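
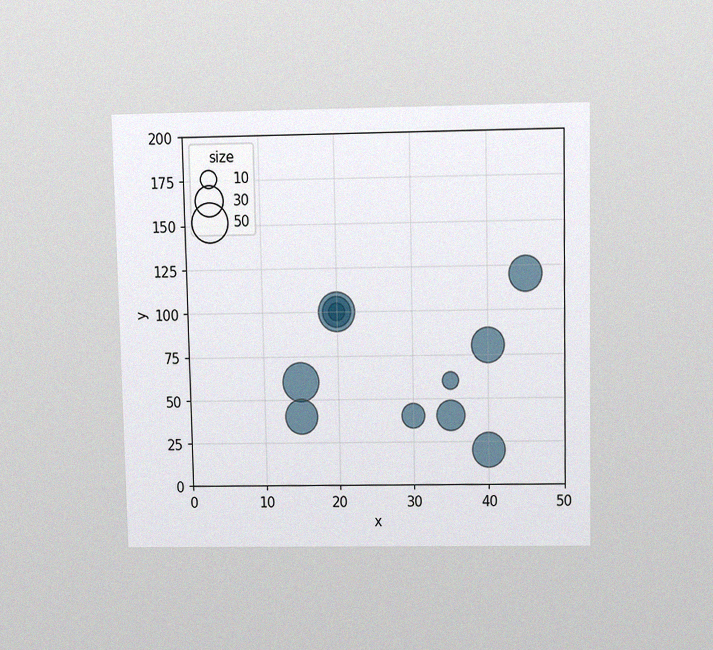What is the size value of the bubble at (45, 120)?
40

The chart is viewed slightly from above, with some photo noise. Matching the bubble at (45, 120) against the size legend gives 40.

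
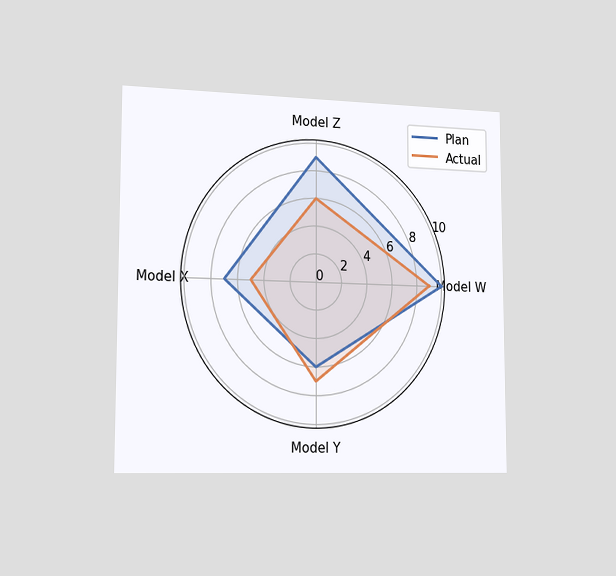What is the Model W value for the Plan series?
The chart is viewed slightly from the left. On the Model W axis, Plan reaches 10.

10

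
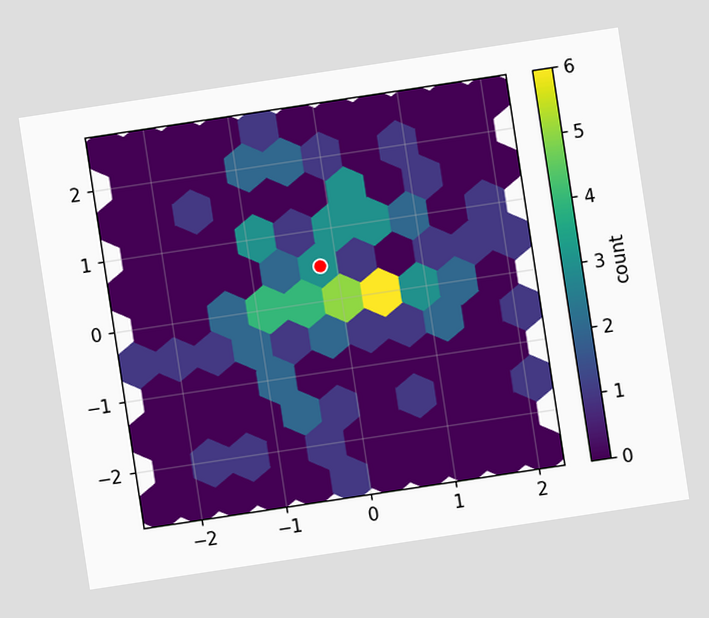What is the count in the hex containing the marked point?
The chart is tilted about 9° counter-clockwise. The marked hex reads 3 on the colorbar.

3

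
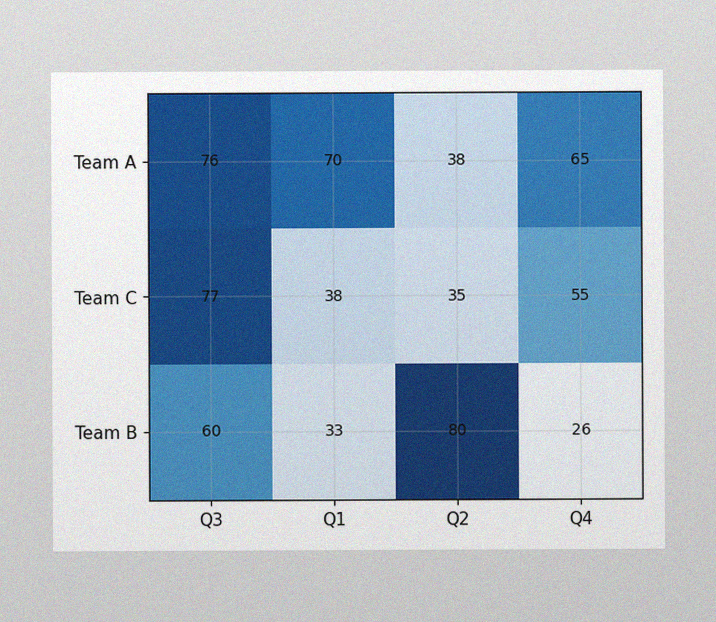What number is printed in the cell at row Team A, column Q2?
38

The image has some photo noise and uneven lighting. The (Team A, Q2) cell reads 38.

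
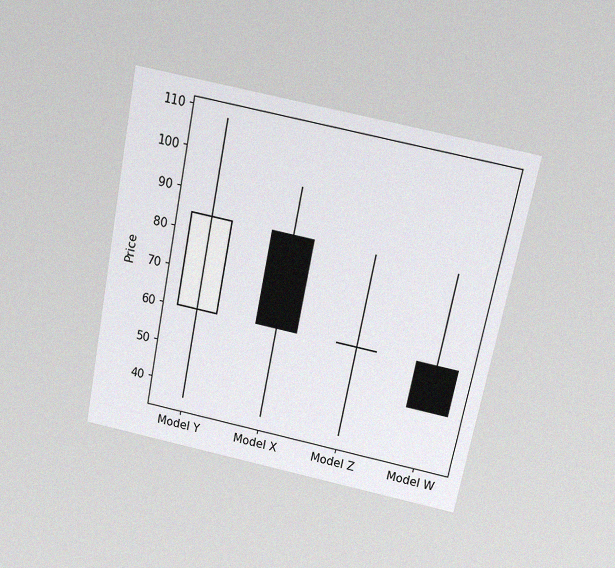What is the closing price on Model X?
The chart is tilted about 11° clockwise and viewed slightly from above, with some photo noise. The Model X candle closes at 60.

60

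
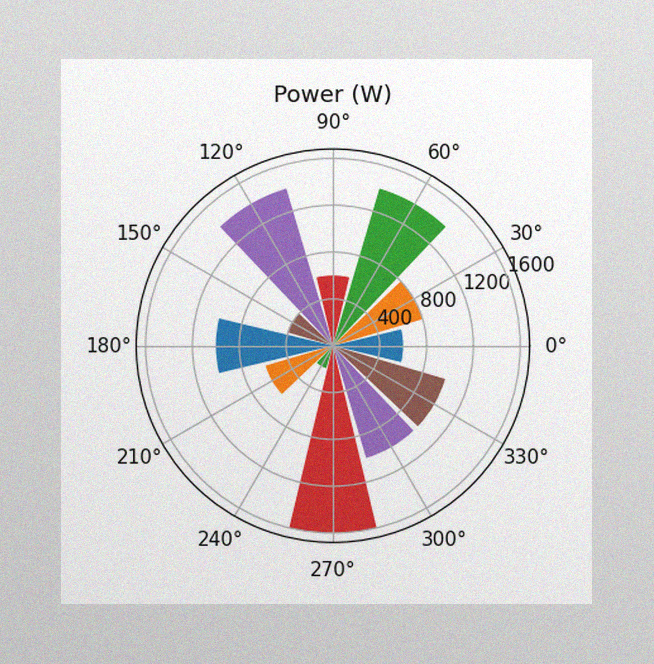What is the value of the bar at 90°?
600W

The image has some photo noise and uneven lighting. The bar at 90° reaches 600W on the radial axis.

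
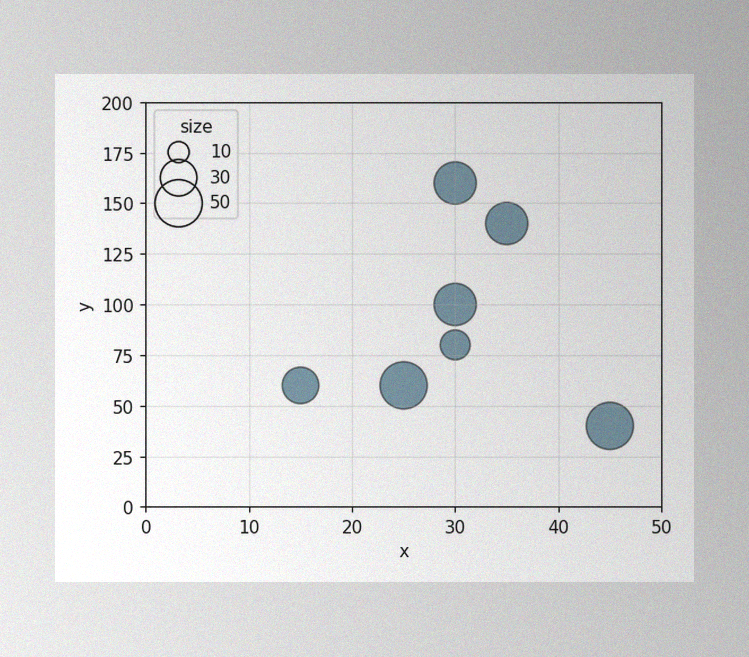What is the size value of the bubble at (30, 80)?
The image has some photo noise and uneven lighting. Matching the bubble at (30, 80) against the size legend gives 20.

20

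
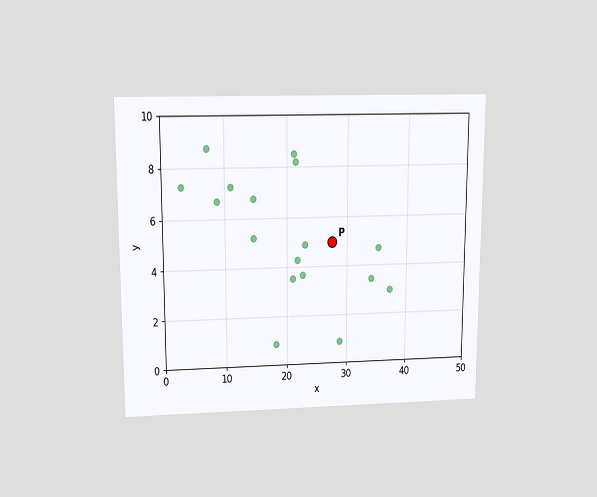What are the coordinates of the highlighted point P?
The chart is viewed slightly from above. Following the gridlines from P to each axis, P sits at (27.5, 5).

(27.5, 5)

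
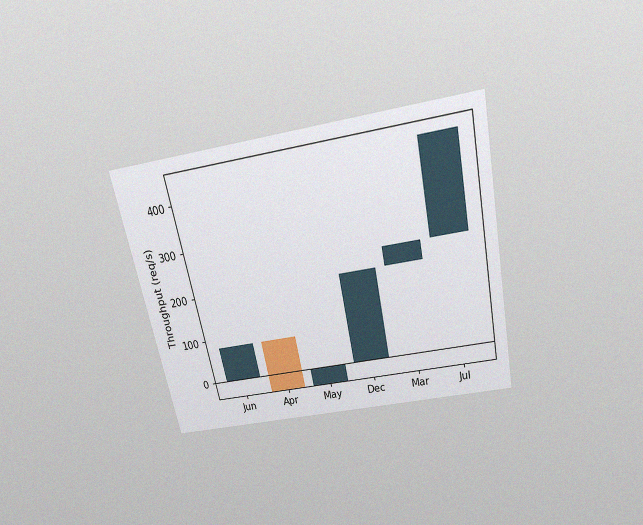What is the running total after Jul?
440req/s

The chart is tilted about 12° counter-clockwise and viewed slightly from above, with some photo noise. After Jul the running total reaches 440req/s.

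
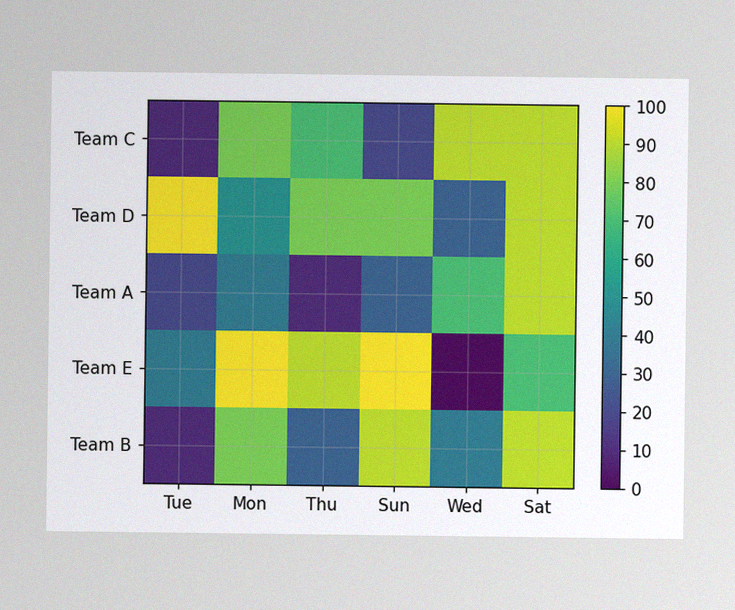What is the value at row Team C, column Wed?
90

The image has some photo noise and uneven lighting. Matching cell (Team C, Wed) against the colorbar gives 90.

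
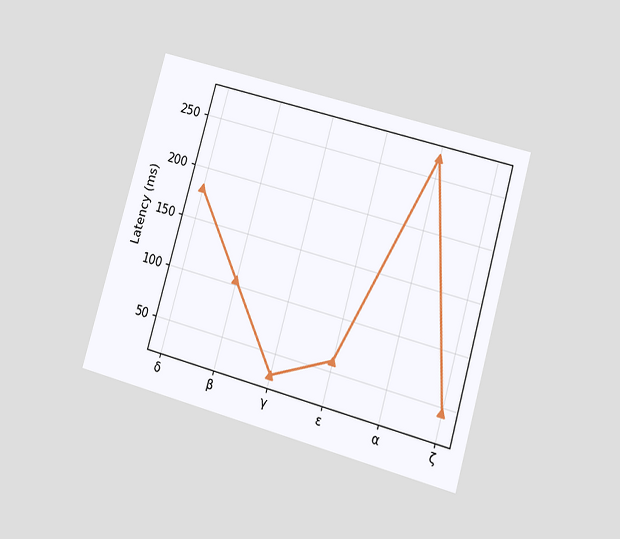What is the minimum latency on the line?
The chart is tilted about 16° clockwise and viewed at a slight angle. The lowest point is at γ, and reading across to the y-axis gives 30ms.

30ms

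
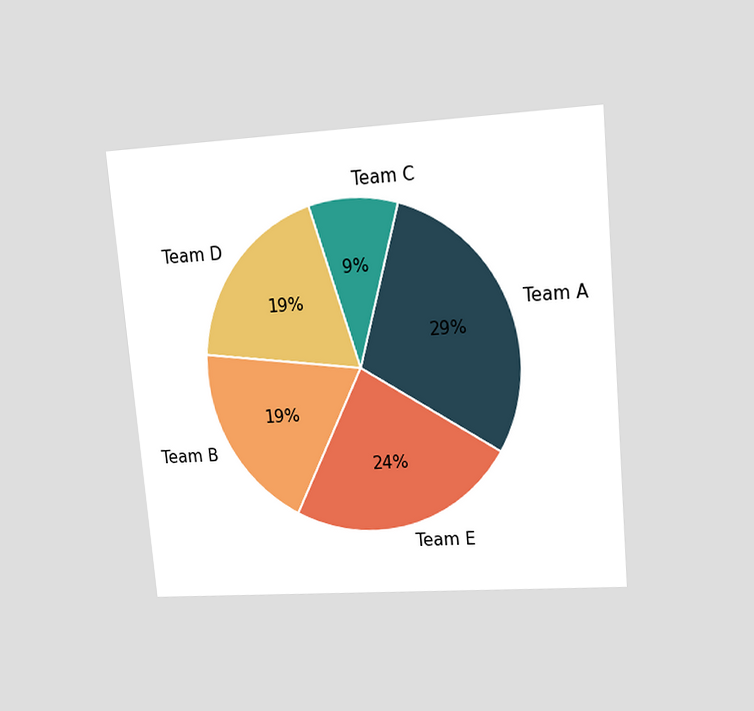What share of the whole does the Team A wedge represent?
The chart is tilted about 5° counter-clockwise and viewed at a slight angle. The Team A slice takes up 29% of the pie.

29%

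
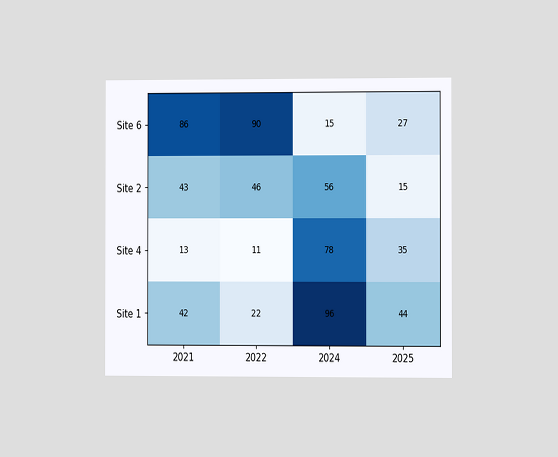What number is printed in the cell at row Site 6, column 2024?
The chart is viewed slightly from the right. The (Site 6, 2024) cell reads 15.

15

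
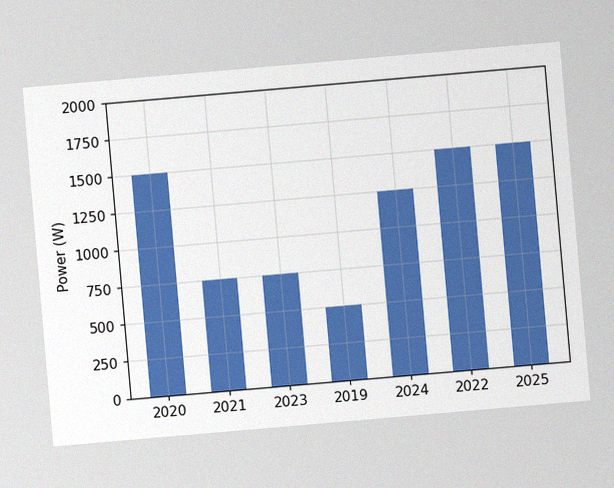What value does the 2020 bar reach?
1500W

The chart is tilted about 5° counter-clockwise, with some photo noise. Reading along the chart's y-axis, the 2020 bar reaches 1500W.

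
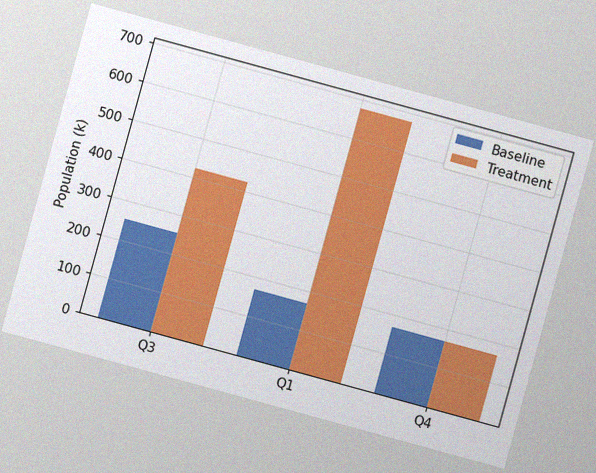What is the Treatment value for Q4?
170k

The chart is tilted about 15° clockwise, with some photo noise. The Treatment bar at Q4 reaches 170k on the y-axis.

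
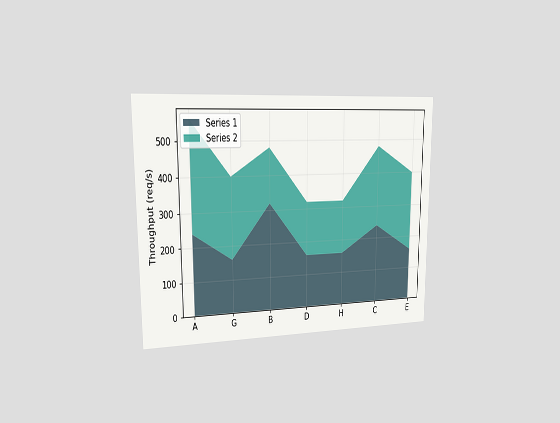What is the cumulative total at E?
The chart is viewed slightly from the left. The stacked total at E reaches 400req/s.

400req/s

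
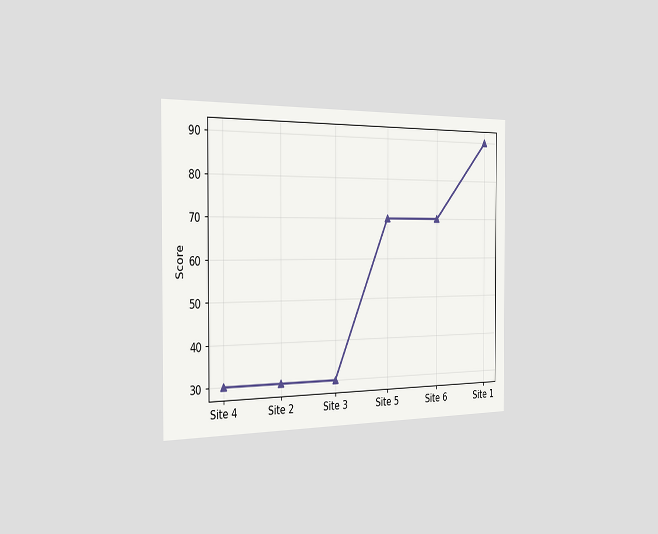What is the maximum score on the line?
90

The chart is viewed slightly from the left. The highest point is at Site 1, and reading across to the y-axis gives 90.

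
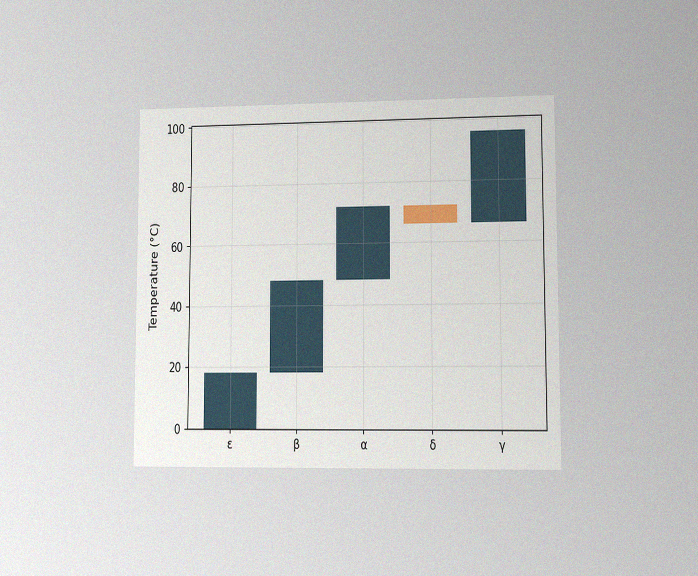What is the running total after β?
The chart is viewed at a slight angle, with some photo noise. After β the running total reaches 48°C.

48°C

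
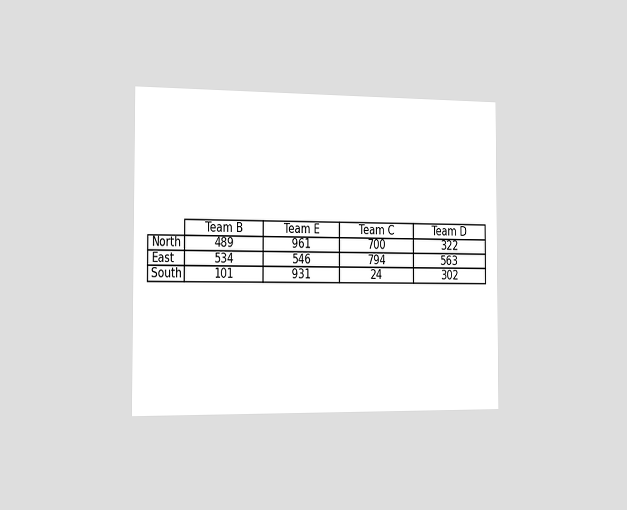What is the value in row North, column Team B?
489

The chart is viewed slightly from the left. The (North, Team B) cell reads 489.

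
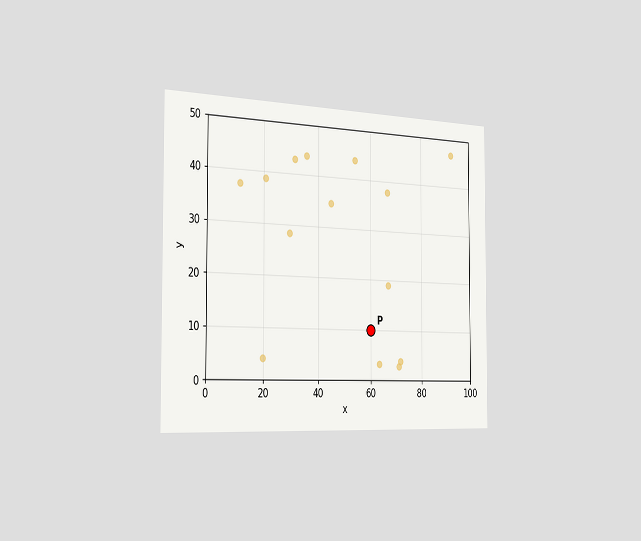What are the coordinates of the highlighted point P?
(60, 10)

The chart is viewed slightly from the left. Following the gridlines from P to each axis, P sits at (60, 10).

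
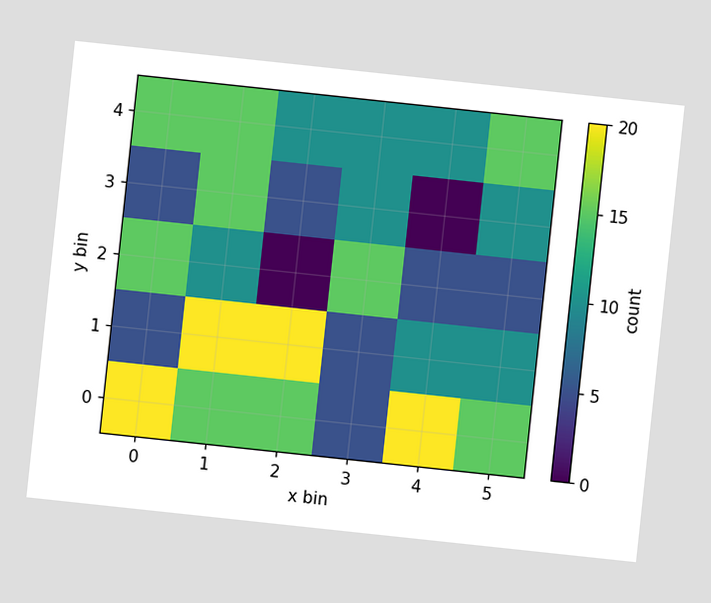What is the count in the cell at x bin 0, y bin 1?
5

The chart is tilted about 6° clockwise. Matching the cell (0, 1) against the colorbar gives 5.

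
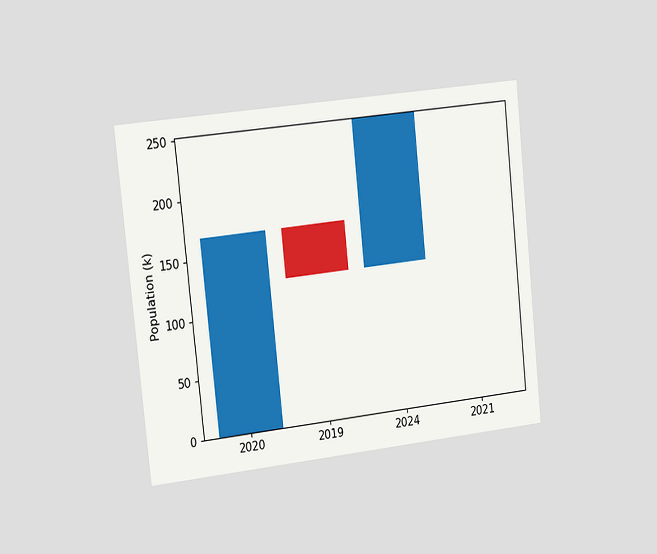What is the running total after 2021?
The chart is tilted about 6° counter-clockwise and viewed slightly from the left. After 2021 the running total reaches 252k.

252k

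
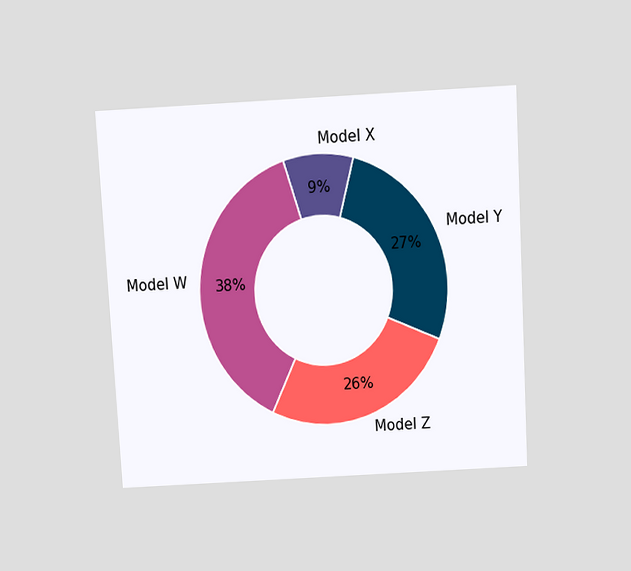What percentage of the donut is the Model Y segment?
The chart is tilted about 3° counter-clockwise and viewed slightly from above. The Model Y segment takes up 27% of the ring.

27%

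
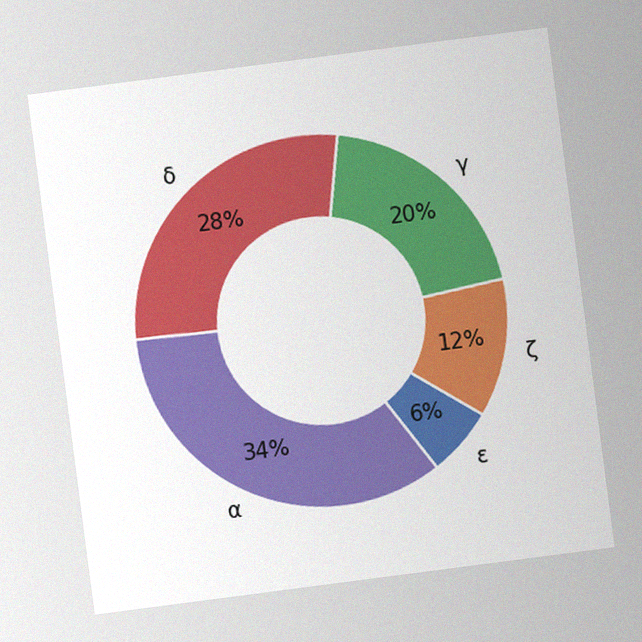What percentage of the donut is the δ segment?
28%

The chart is tilted about 7° counter-clockwise, with some photo noise. The δ segment takes up 28% of the ring.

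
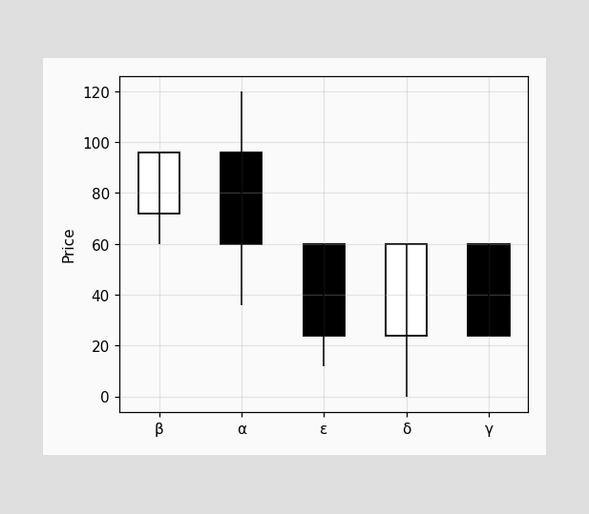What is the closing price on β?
96

The β candle closes at 96.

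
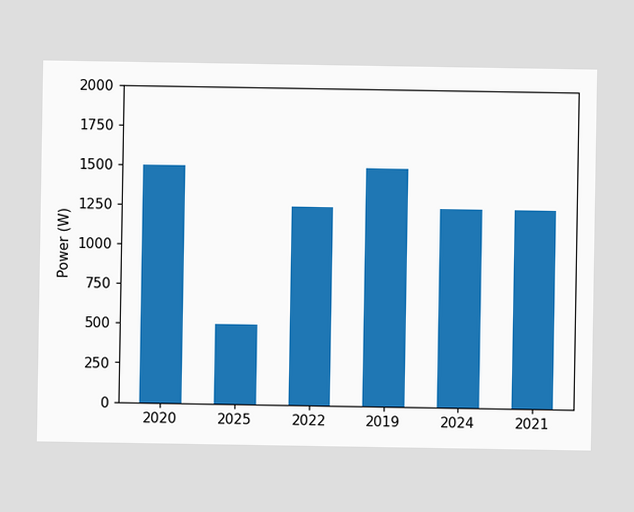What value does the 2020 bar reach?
1500W

Reading along the chart's y-axis, the 2020 bar reaches 1500W.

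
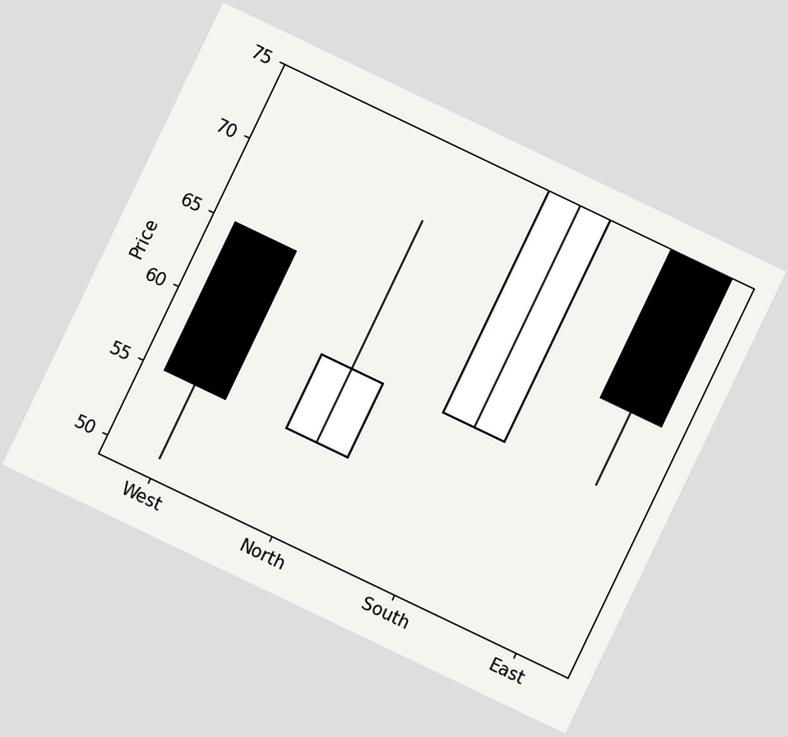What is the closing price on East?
65

The chart is tilted about 26° clockwise. The East candle closes at 65.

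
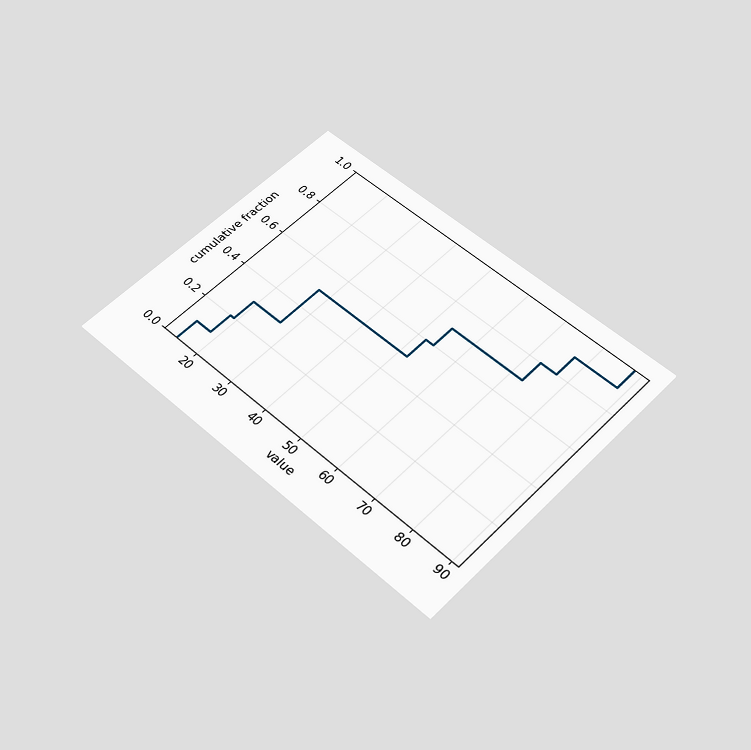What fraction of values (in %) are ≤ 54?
70%

The chart is tilted about 44° clockwise and viewed slightly from below. At x=54 the ECDF step is at 70%.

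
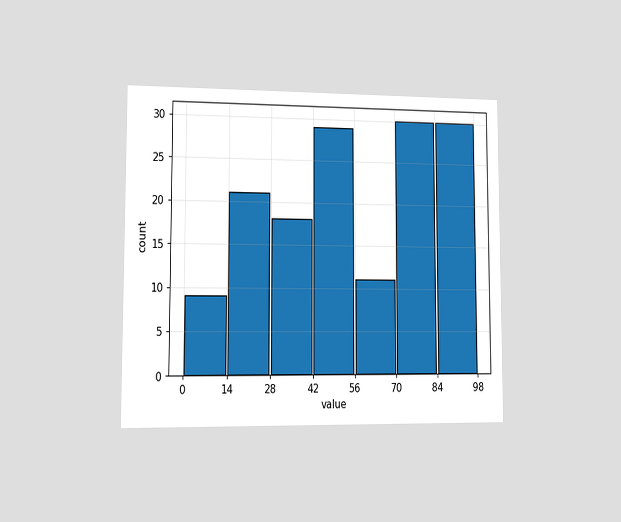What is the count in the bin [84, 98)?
30

The chart is viewed slightly from the left. The [84, 98) bin has height 30.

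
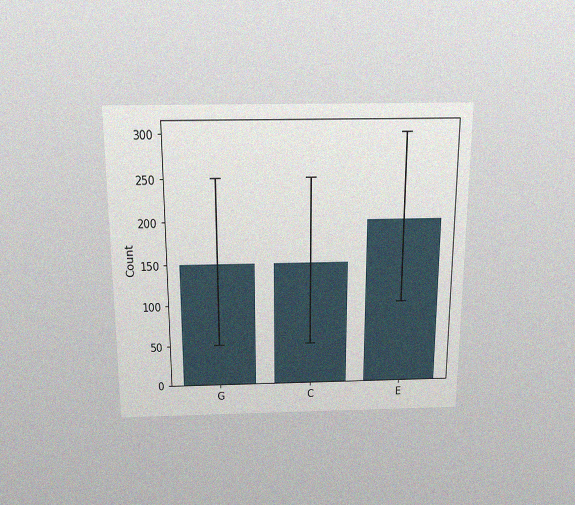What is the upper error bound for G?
250

The chart is viewed slightly from above, with some photo noise. The G bar's upper whisker reaches 250.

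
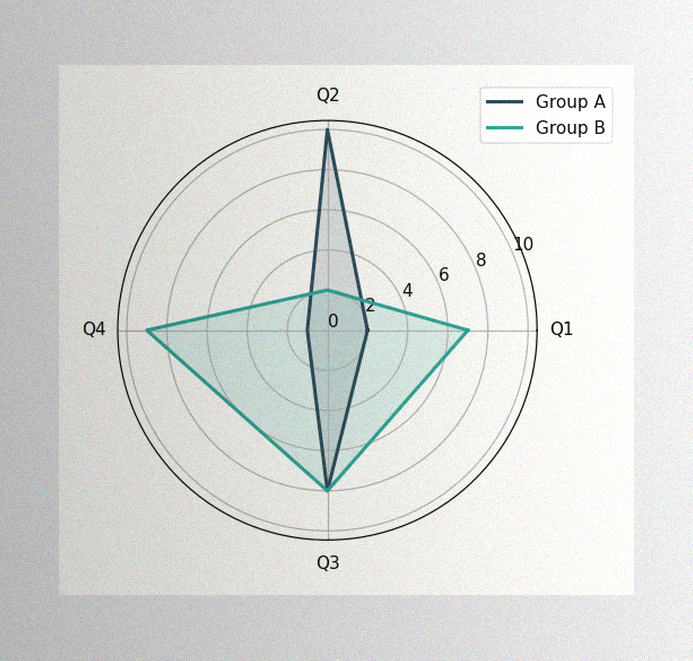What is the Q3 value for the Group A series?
8

The image has some photo noise and uneven lighting. On the Q3 axis, Group A reaches 8.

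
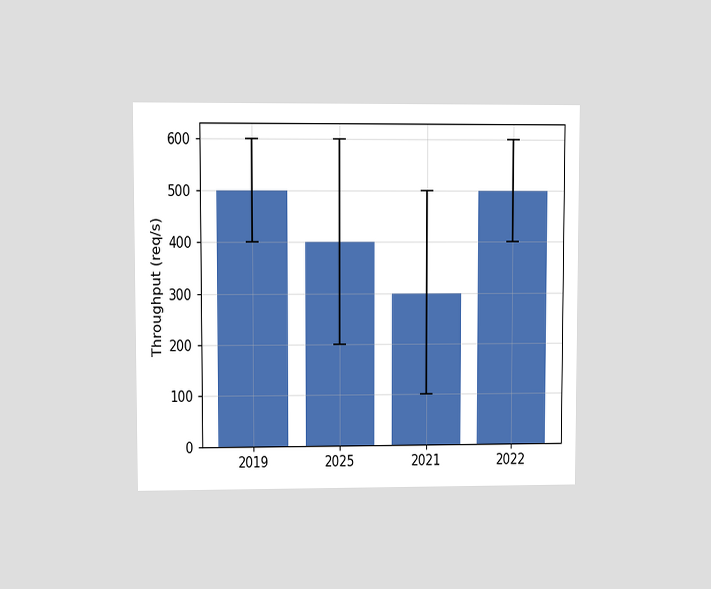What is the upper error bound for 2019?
600req/s

The chart is viewed at a slight angle. The 2019 bar's upper whisker reaches 600req/s.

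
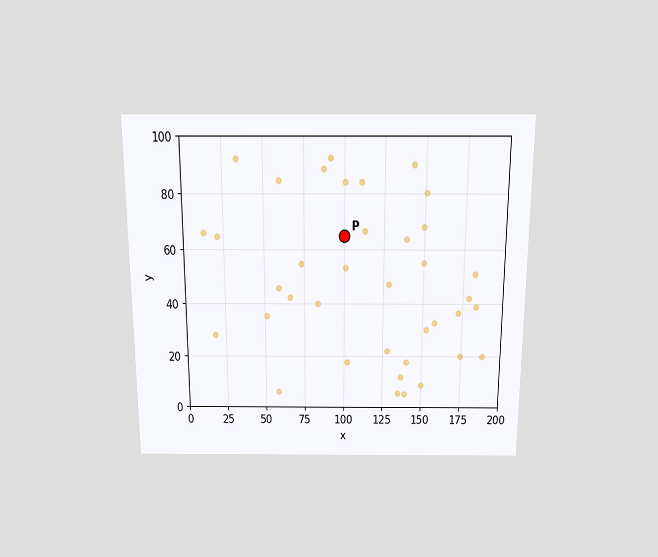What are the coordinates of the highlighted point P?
The chart is viewed slightly from above. Following the gridlines from P to each axis, P sits at (100, 65).

(100, 65)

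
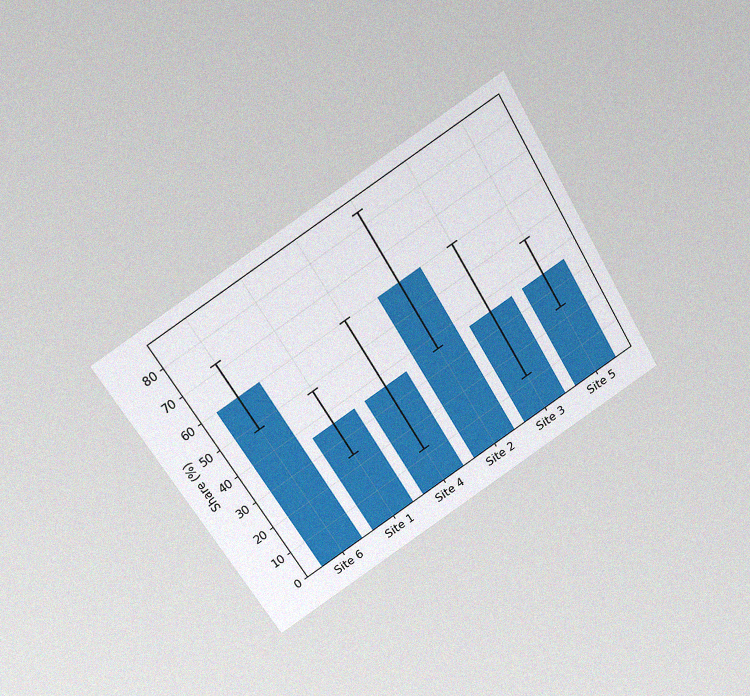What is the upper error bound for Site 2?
84%

The chart is tilted about 31° counter-clockwise and viewed slightly from above, with some photo noise. The Site 2 bar's upper whisker reaches 84%.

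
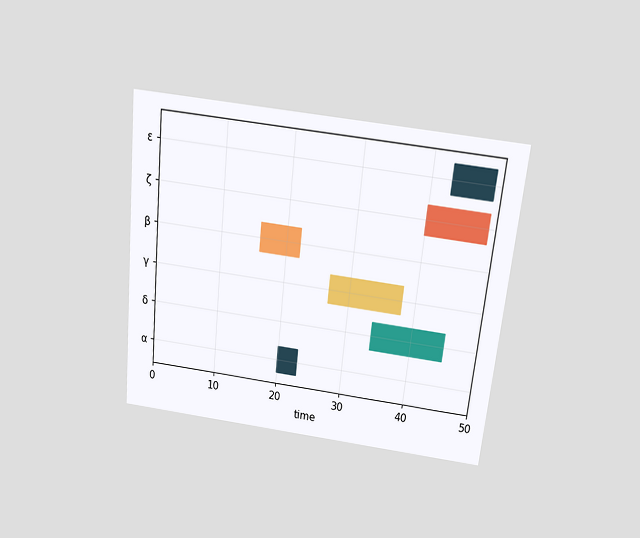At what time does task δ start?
34

The chart is tilted about 6° clockwise and viewed slightly from above. The δ bar begins at t=34.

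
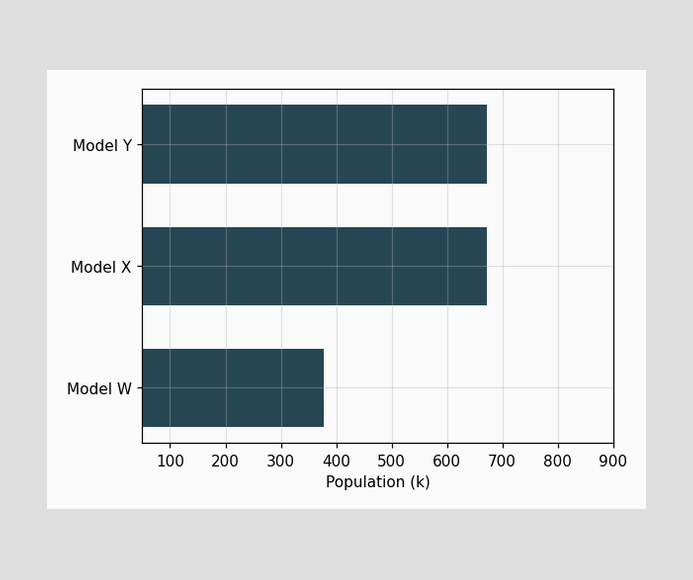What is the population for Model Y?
Reading along the chart's x-axis, the Model Y bar reaches 672k.

672k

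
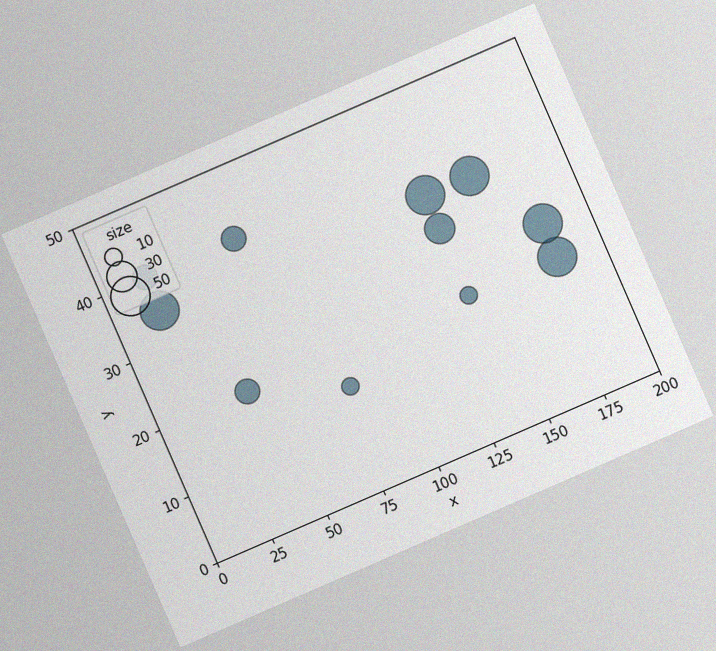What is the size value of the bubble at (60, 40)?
20

The chart is tilted about 23° counter-clockwise, with some photo noise. Matching the bubble at (60, 40) against the size legend gives 20.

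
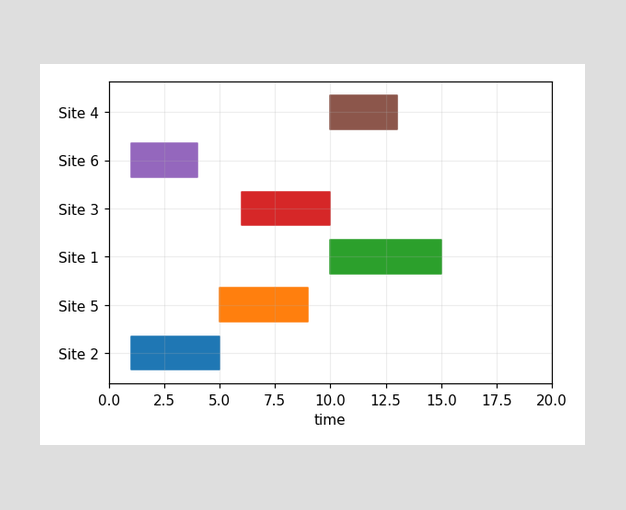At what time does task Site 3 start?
6

The Site 3 bar begins at t=6.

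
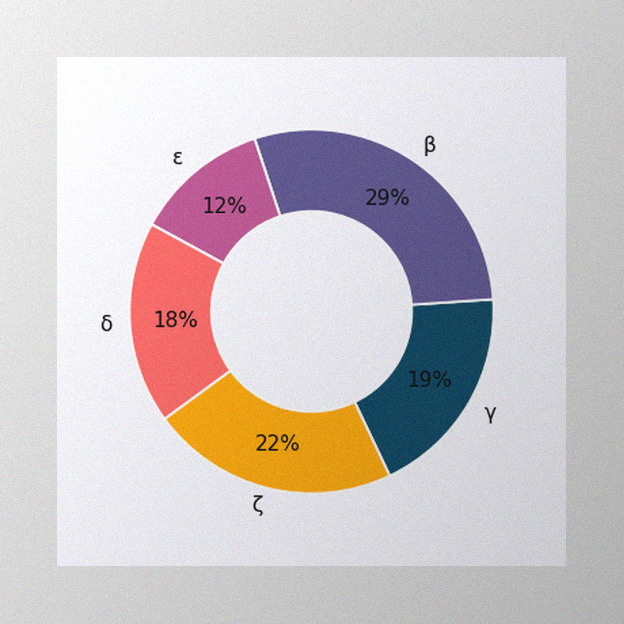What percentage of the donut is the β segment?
The image has some photo noise and uneven lighting. The β segment takes up 29% of the ring.

29%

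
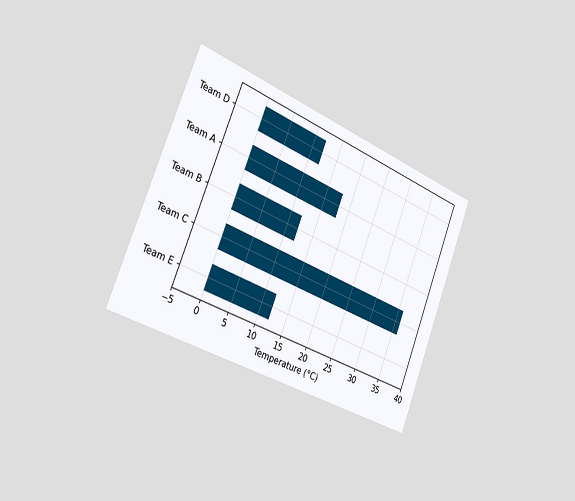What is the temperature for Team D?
12°C

The chart is tilted about 22° clockwise and viewed slightly from the left. Reading along the chart's x-axis, the Team D bar reaches 12°C.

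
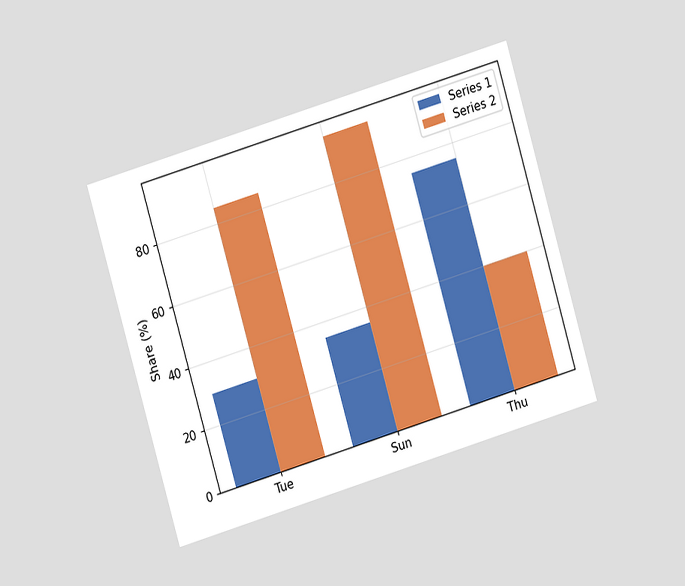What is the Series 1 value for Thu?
The chart is tilted about 17° counter-clockwise and viewed at a slight angle. The Series 1 bar at Thu reaches 75% on the y-axis.

75%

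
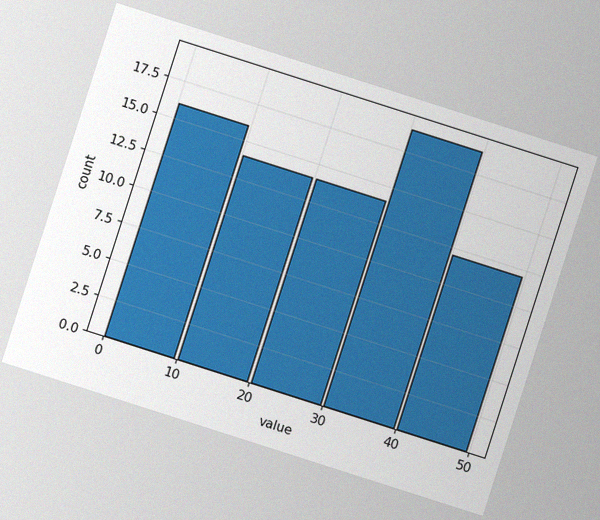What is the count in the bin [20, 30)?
The chart is tilted about 18° clockwise, with some photo noise. The [20, 30) bin has height 14.

14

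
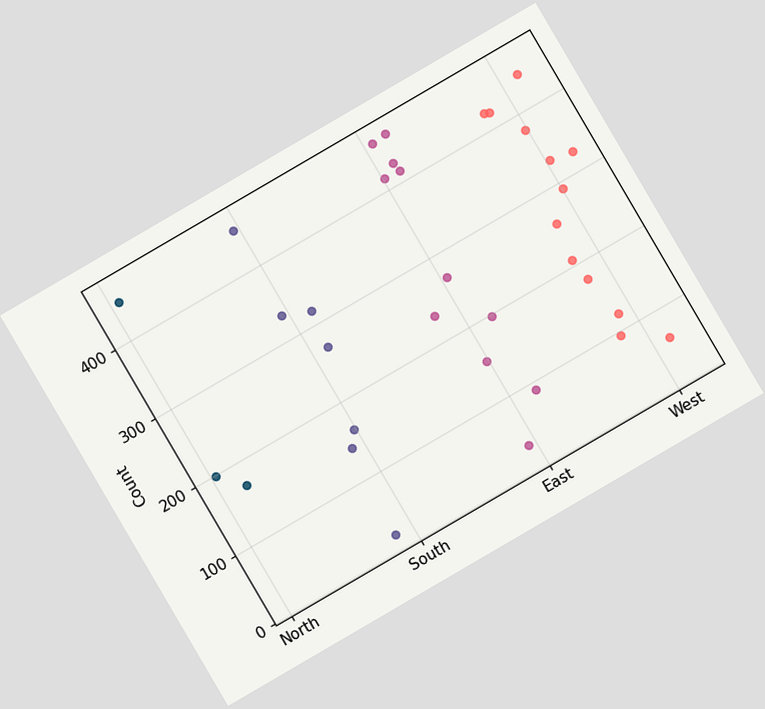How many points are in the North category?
3

The chart is tilted about 30° counter-clockwise. Counting the markers in the North column gives 3.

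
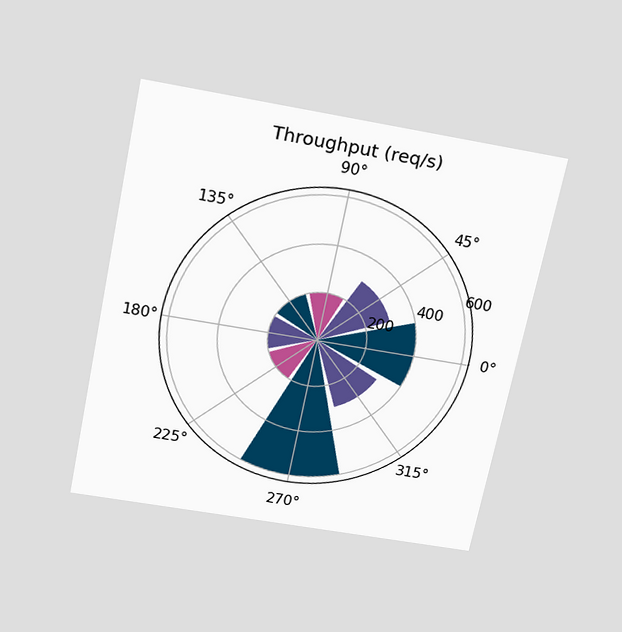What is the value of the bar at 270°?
600req/s

The chart is tilted about 11° clockwise and viewed slightly from above. The bar at 270° reaches 600req/s on the radial axis.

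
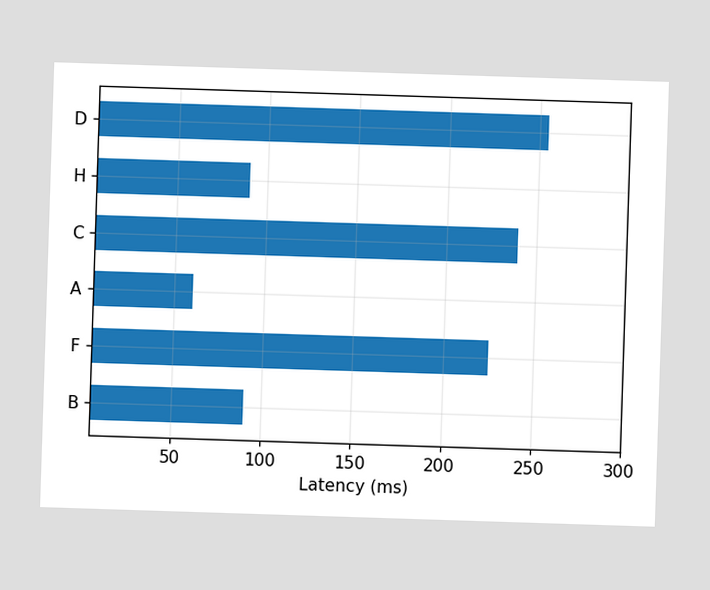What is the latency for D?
Reading along the chart's x-axis, the D bar reaches 255ms.

255ms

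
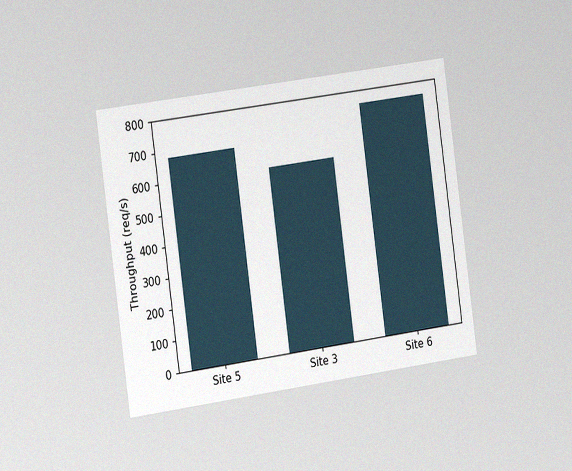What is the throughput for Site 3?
The chart is tilted about 8° counter-clockwise and viewed slightly from the left, with some photo noise. Reading along the chart's y-axis, the Site 3 bar reaches 600req/s.

600req/s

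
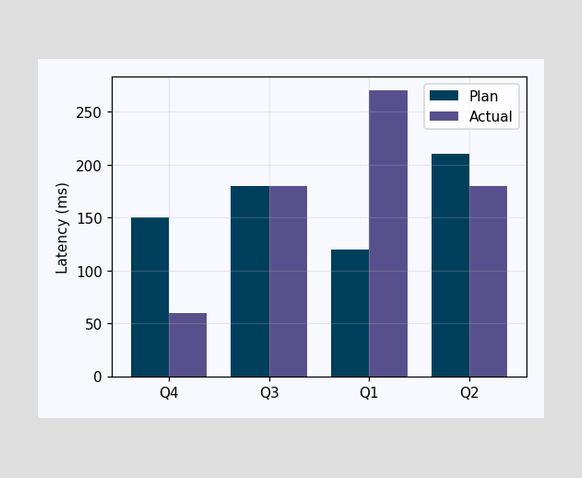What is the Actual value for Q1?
270ms

The Actual bar at Q1 reaches 270ms on the y-axis.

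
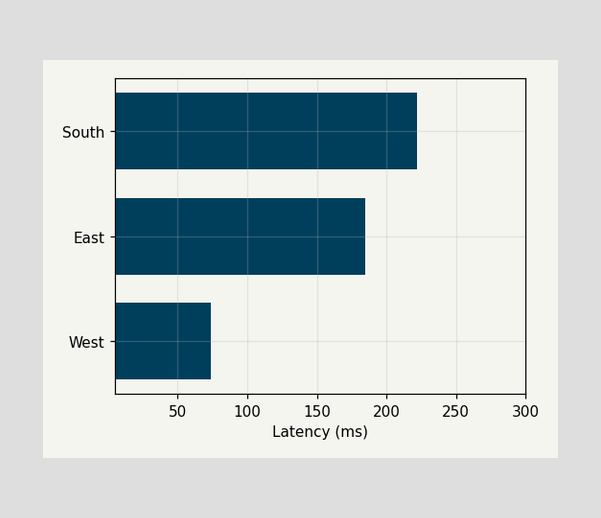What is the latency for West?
74ms

Reading along the chart's x-axis, the West bar reaches 74ms.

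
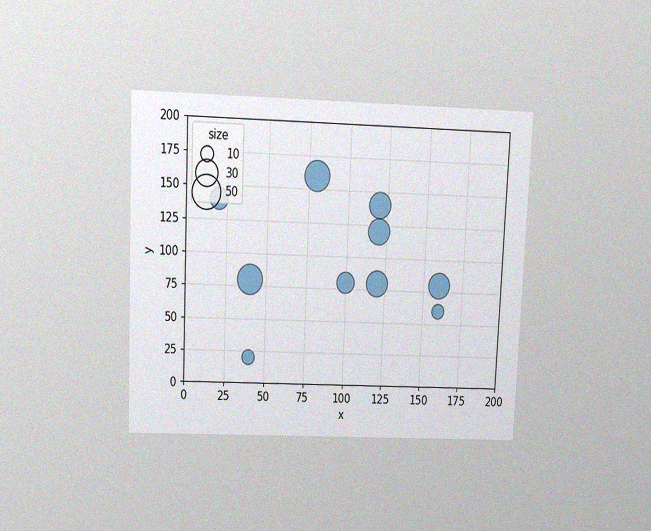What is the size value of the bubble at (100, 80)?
20

The chart is tilted about 3° clockwise and viewed slightly from above, with some photo noise. Matching the bubble at (100, 80) against the size legend gives 20.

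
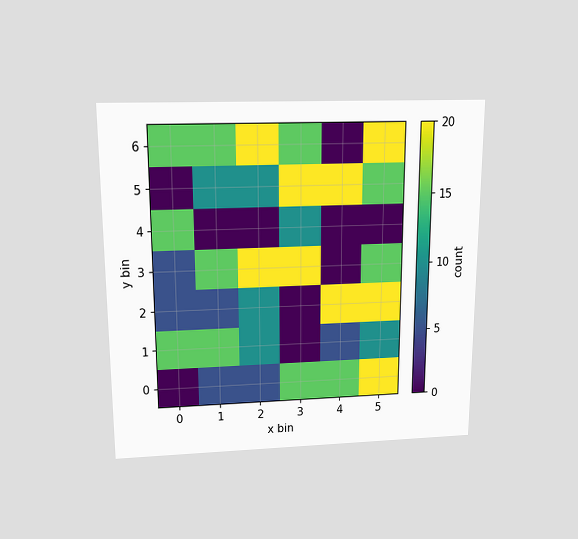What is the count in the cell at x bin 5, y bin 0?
The chart is viewed slightly from above. Matching the cell (5, 0) against the colorbar gives 20.

20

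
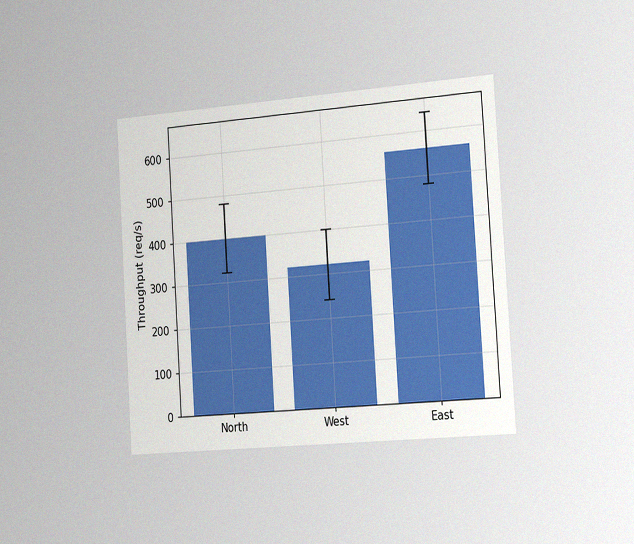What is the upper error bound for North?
The chart is tilted about 4° counter-clockwise and viewed slightly from the right, with some photo noise. The North bar's upper whisker reaches 480req/s.

480req/s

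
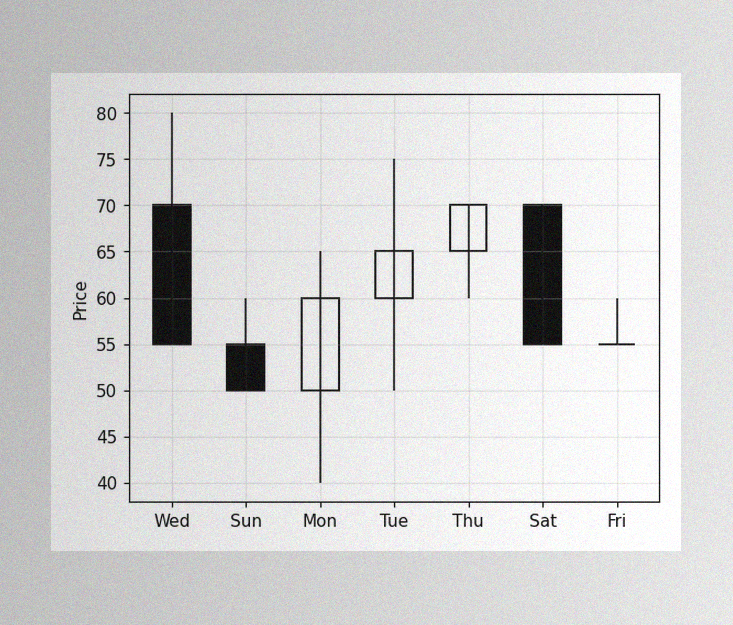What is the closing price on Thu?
The image has some photo noise and uneven lighting. The Thu candle closes at 70.

70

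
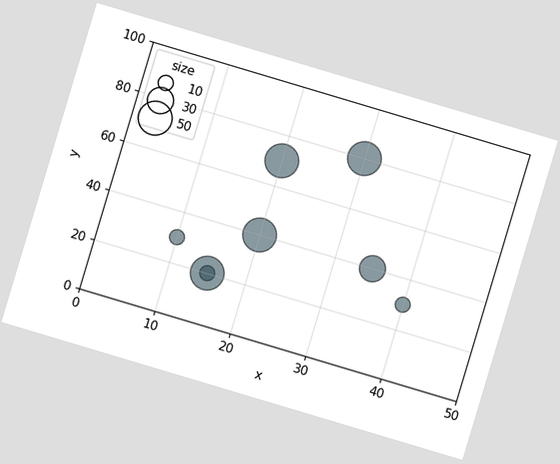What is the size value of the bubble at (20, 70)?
The chart is tilted about 17° clockwise. Matching the bubble at (20, 70) against the size legend gives 50.

50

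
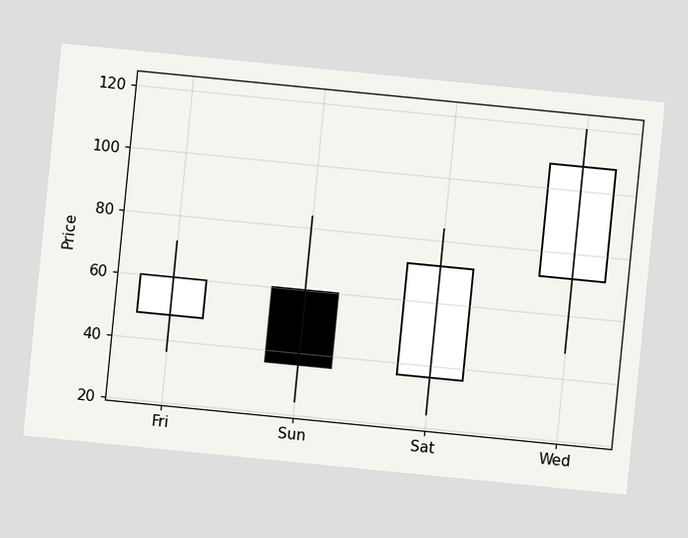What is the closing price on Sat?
The chart is tilted about 6° clockwise. The Sat candle closes at 72.

72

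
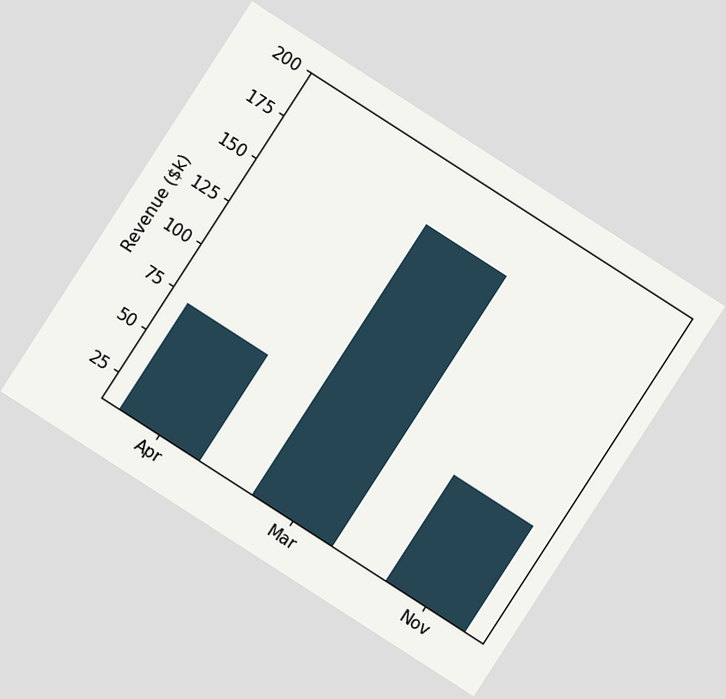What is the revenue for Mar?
The chart is tilted about 33° clockwise. Reading along the chart's y-axis, the Mar bar reaches $168k.

$168k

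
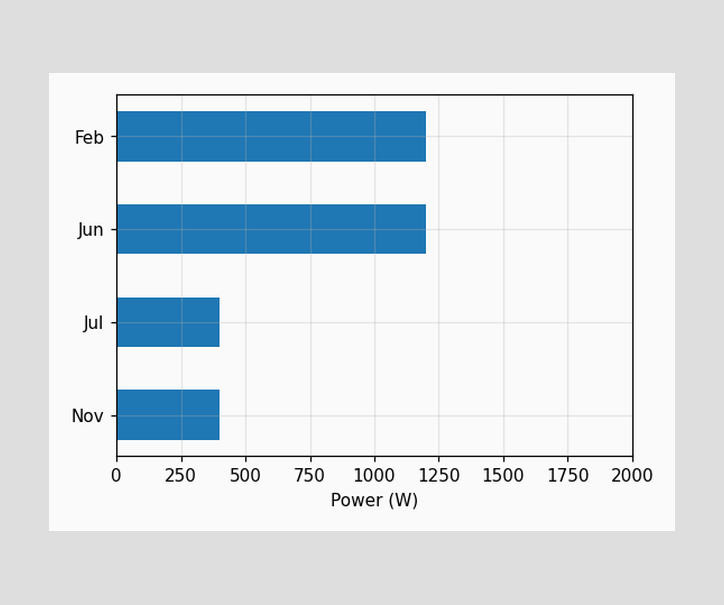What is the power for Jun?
Reading along the chart's x-axis, the Jun bar reaches 1200W.

1200W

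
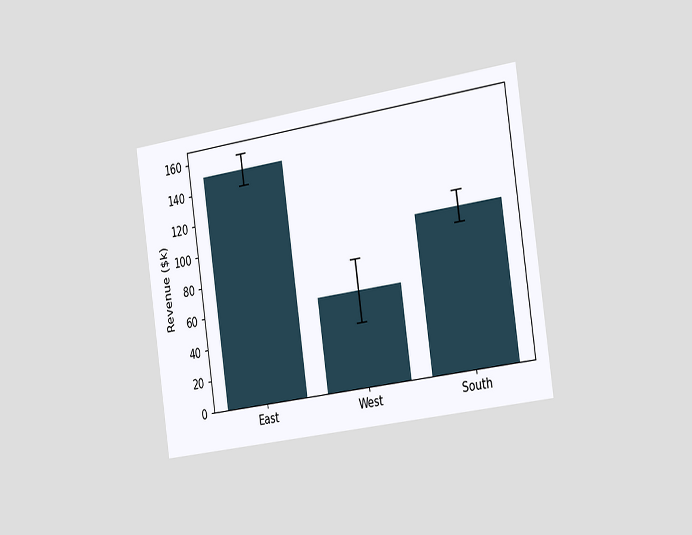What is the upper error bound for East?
$160k

The chart is tilted about 8° counter-clockwise and viewed slightly from the right. The East bar's upper whisker reaches $160k.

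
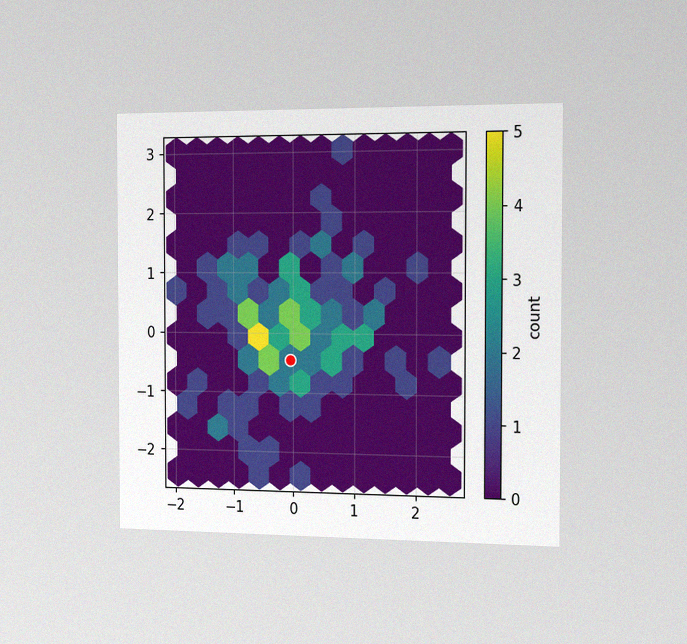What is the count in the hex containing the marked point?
The chart is viewed slightly from the right, with some photo noise. The marked hex reads 2 on the colorbar.

2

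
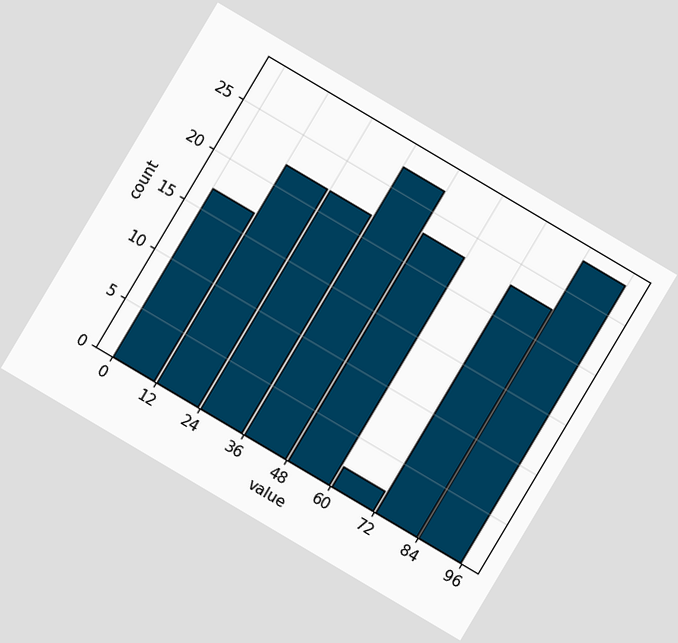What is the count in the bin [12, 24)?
22

The chart is tilted about 31° clockwise. The [12, 24) bin has height 22.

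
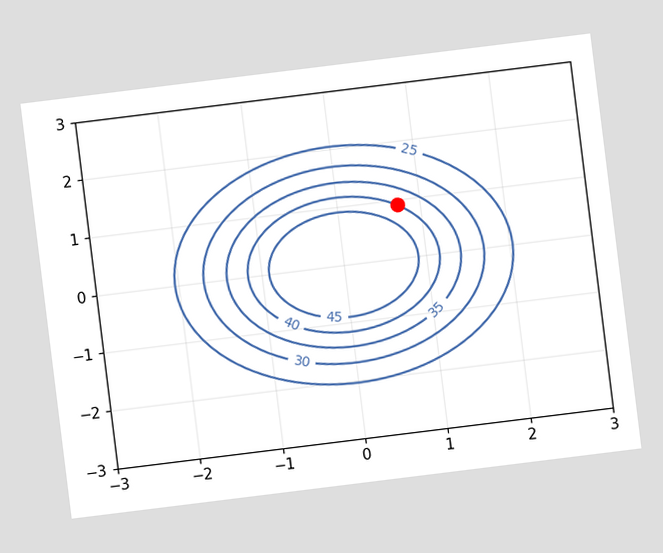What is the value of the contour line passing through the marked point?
The chart is tilted about 7° counter-clockwise. The marked point sits on the contour labelled 40.

40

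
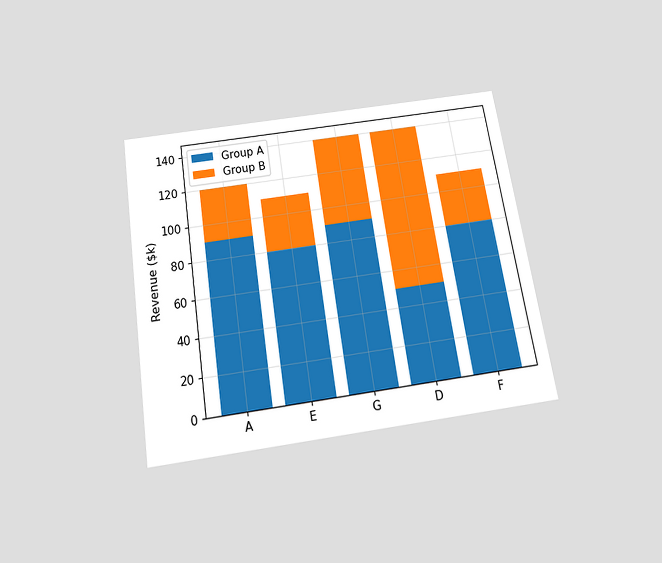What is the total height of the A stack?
The chart is tilted about 9° counter-clockwise and viewed slightly from below. The A stack's top reaches $120k on the y-axis.

$120k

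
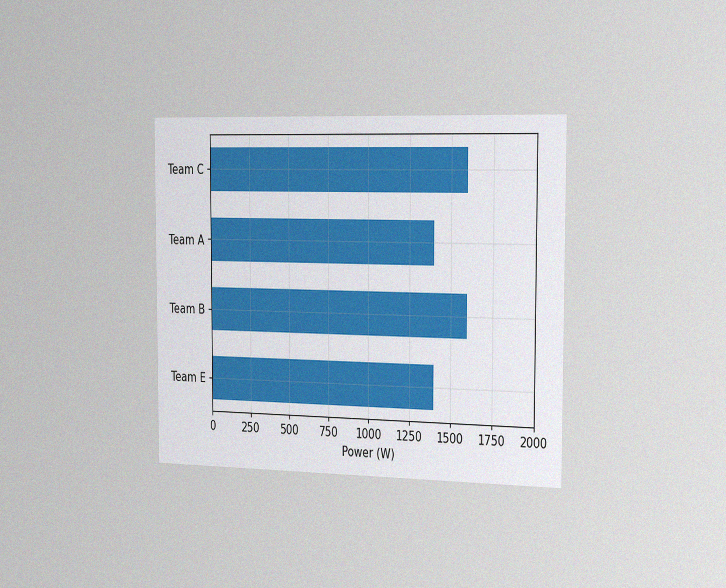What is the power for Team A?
The chart is viewed slightly from the right, with some photo noise. Reading along the chart's x-axis, the Team A bar reaches 1400W.

1400W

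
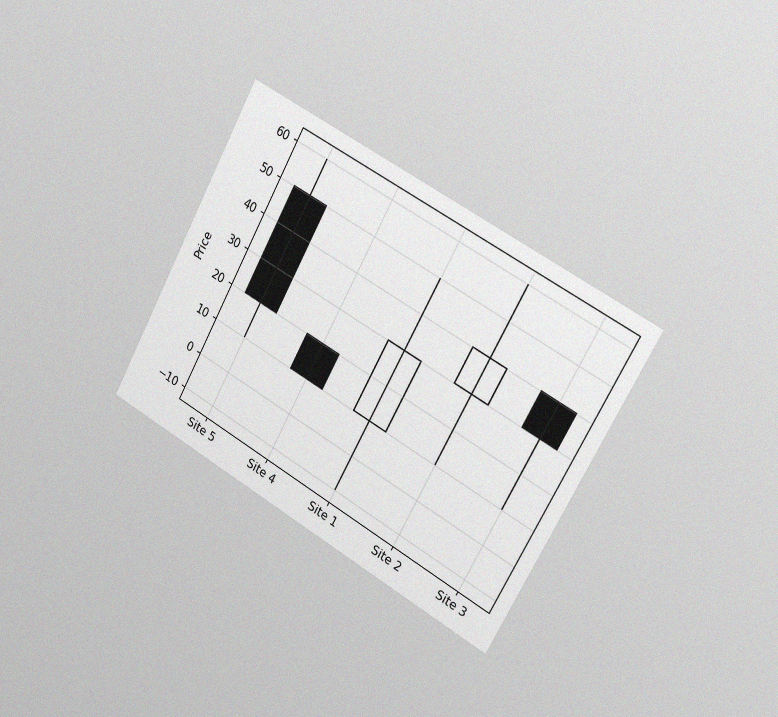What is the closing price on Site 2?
40

The chart is tilted about 29° clockwise and viewed slightly from the right, with some photo noise. The Site 2 candle closes at 40.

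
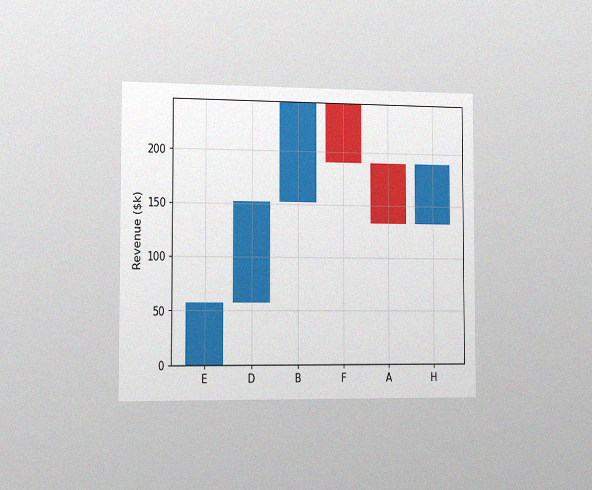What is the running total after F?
$190k

The chart is viewed slightly from the left, with some photo noise. After F the running total reaches $190k.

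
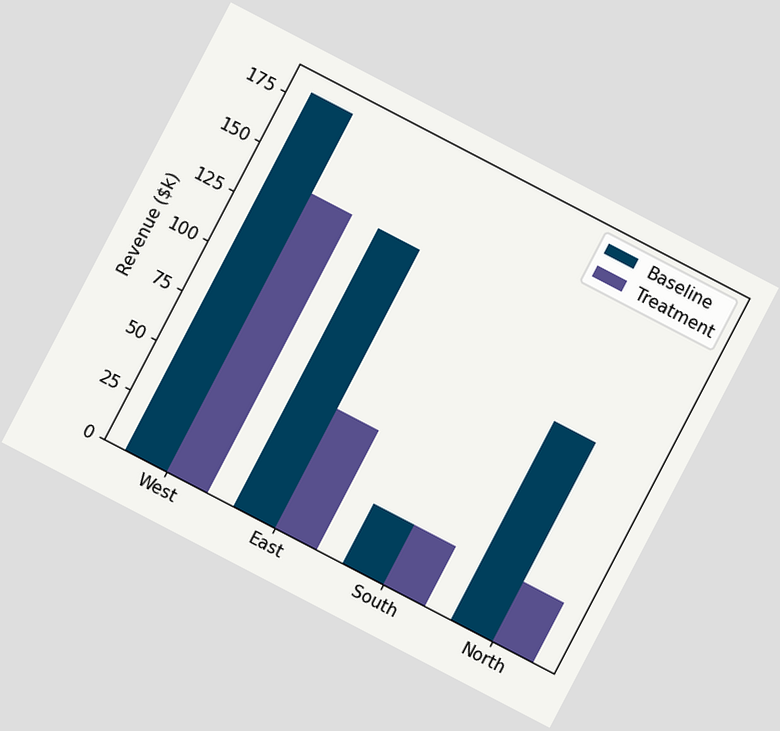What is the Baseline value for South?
$30k

The chart is tilted about 28° clockwise. The Baseline bar at South reaches $30k on the y-axis.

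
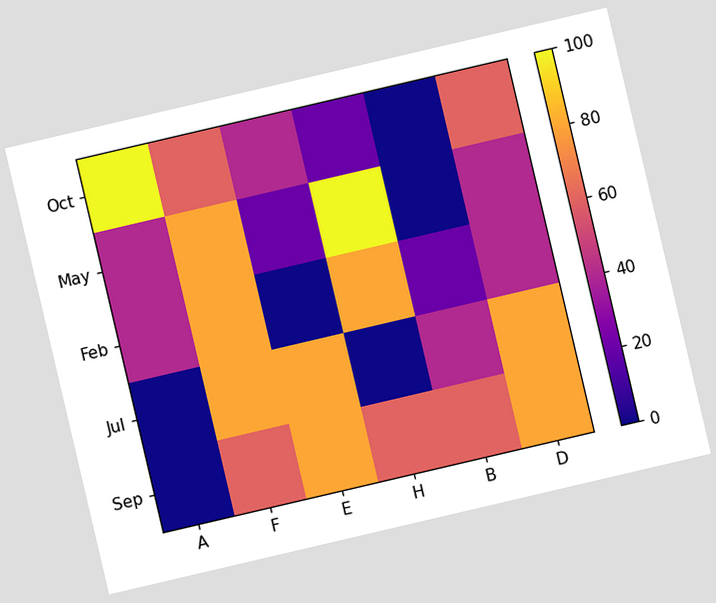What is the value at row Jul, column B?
The chart is tilted about 13° counter-clockwise. Matching cell (Jul, B) against the colorbar gives 40.

40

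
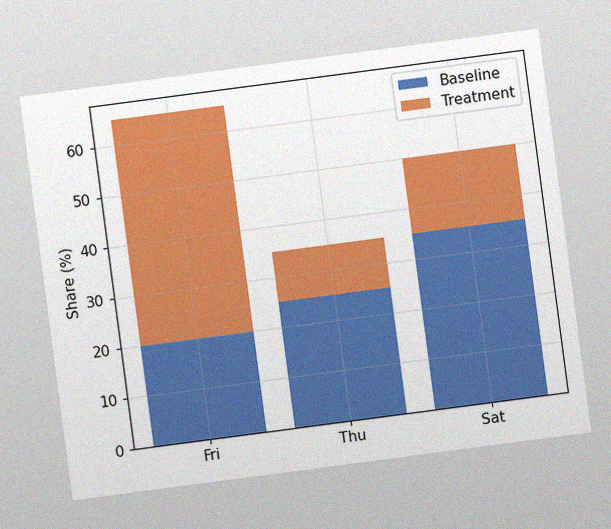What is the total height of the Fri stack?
The chart is tilted about 7° counter-clockwise, with some photo noise. The Fri stack's top reaches 65% on the y-axis.

65%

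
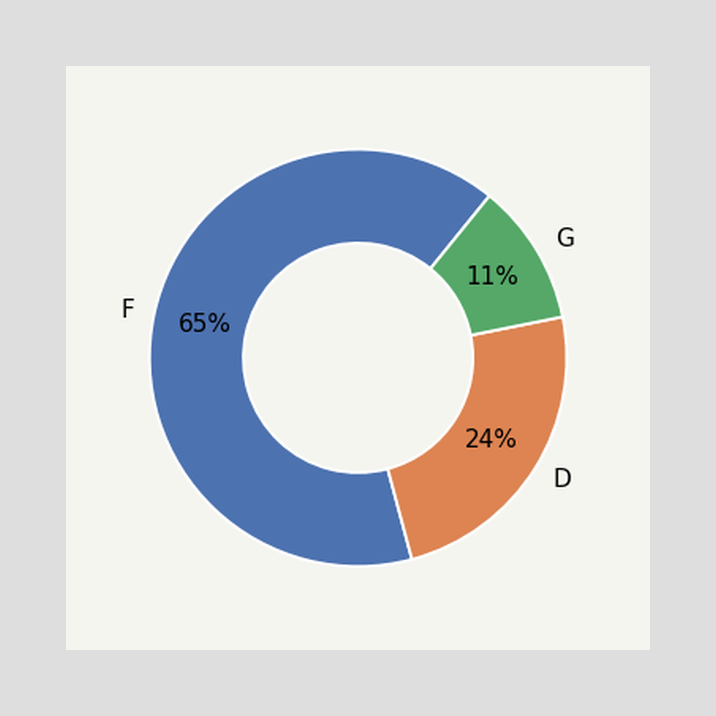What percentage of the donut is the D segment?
24%

The D segment takes up 24% of the ring.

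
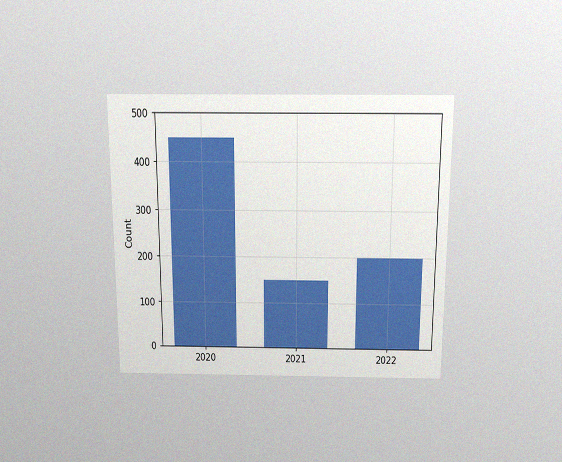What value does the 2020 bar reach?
450

The chart is viewed slightly from above, with some photo noise. Reading along the chart's y-axis, the 2020 bar reaches 450.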